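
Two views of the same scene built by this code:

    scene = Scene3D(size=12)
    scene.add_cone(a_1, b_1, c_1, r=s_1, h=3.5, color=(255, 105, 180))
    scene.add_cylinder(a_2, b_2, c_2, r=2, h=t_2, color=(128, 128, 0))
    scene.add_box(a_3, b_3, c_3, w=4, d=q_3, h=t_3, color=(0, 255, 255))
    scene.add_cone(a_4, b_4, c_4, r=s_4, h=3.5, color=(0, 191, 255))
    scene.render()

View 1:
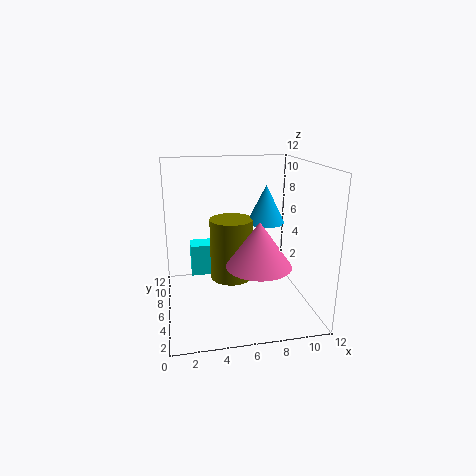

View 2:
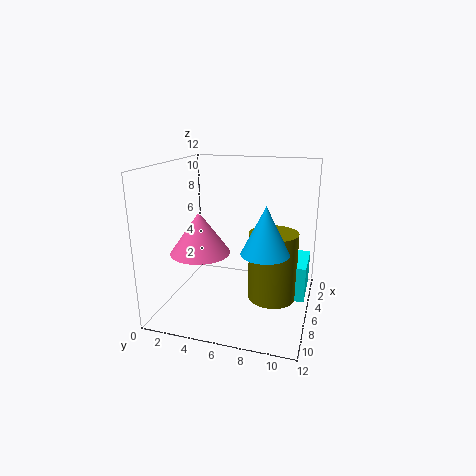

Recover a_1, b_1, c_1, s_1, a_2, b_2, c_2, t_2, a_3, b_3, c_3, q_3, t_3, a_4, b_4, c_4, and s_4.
a_1 = 7, b_1 = 3, c_1 = 4.75, s_1 = 2.5, a_2 = 6, b_2 = 9, c_2 = 1, t_2 = 5.75, a_3 = 2.25, b_3 = 9.75, c_3 = 1, q_3 = 2, t_3 = 3, a_4 = 9.25, b_4 = 9, c_4 = 6.25, s_4 = 1.75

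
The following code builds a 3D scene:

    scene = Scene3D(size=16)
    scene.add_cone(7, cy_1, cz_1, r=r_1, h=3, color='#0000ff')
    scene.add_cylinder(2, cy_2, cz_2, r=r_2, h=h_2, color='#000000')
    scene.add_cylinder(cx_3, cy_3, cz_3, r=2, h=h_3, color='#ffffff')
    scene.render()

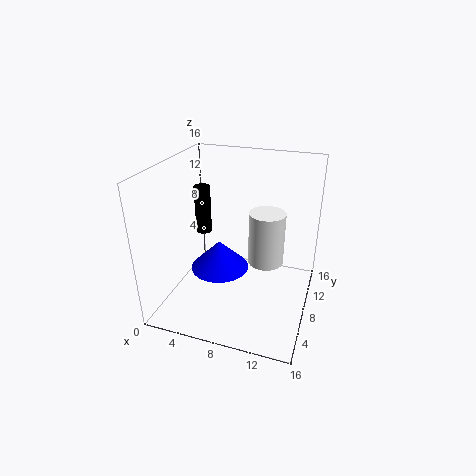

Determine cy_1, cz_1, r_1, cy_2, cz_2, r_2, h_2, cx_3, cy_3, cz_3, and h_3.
cy_1 = 5
cz_1 = 6
r_1 = 3
cy_2 = 12
cz_2 = 6
r_2 = 1
h_2 = 6
cx_3 = 11
cy_3 = 9
cz_3 = 5
h_3 = 6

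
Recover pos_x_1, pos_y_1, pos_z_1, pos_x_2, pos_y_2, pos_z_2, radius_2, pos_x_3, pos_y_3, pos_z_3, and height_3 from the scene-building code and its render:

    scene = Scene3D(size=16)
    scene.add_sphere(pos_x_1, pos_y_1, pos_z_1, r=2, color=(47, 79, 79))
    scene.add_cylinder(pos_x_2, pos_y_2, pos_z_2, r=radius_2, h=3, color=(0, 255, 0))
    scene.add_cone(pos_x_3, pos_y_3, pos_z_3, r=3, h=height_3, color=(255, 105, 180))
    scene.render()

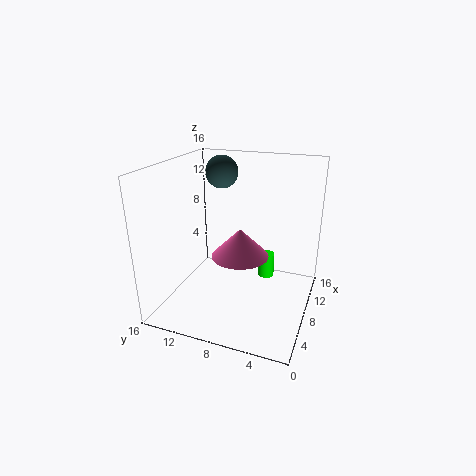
pos_x_1 = 13; pos_y_1 = 12; pos_z_1 = 14; pos_x_2 = 13; pos_y_2 = 6; pos_z_2 = 1; radius_2 = 1; pos_x_3 = 6; pos_y_3 = 7; pos_z_3 = 7; height_3 = 3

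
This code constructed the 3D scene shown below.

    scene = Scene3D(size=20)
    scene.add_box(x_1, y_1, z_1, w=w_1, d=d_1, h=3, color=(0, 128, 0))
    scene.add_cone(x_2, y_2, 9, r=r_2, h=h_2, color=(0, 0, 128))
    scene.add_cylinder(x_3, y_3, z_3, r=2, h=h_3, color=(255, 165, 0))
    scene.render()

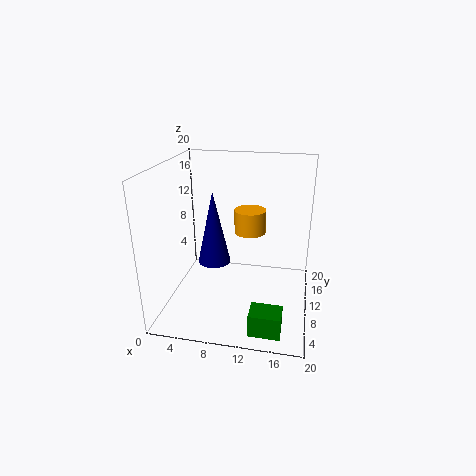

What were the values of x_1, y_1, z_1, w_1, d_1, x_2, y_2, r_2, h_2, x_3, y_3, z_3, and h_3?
x_1 = 13
y_1 = 1
z_1 = 1
w_1 = 4
d_1 = 3
x_2 = 8
y_2 = 5
r_2 = 2
h_2 = 9
x_3 = 12
y_3 = 8
z_3 = 12
h_3 = 3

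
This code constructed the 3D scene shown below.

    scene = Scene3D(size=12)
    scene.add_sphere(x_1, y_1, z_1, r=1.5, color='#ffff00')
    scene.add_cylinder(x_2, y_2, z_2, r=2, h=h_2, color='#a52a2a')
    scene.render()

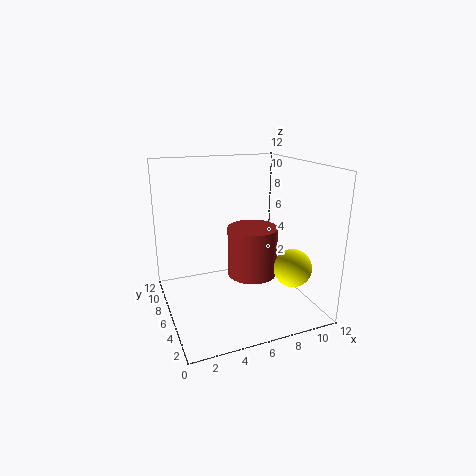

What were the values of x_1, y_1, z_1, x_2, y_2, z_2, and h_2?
x_1 = 9.25; y_1 = 2.5; z_1 = 4.25; x_2 = 6.75; y_2 = 4.75; z_2 = 3.25; h_2 = 4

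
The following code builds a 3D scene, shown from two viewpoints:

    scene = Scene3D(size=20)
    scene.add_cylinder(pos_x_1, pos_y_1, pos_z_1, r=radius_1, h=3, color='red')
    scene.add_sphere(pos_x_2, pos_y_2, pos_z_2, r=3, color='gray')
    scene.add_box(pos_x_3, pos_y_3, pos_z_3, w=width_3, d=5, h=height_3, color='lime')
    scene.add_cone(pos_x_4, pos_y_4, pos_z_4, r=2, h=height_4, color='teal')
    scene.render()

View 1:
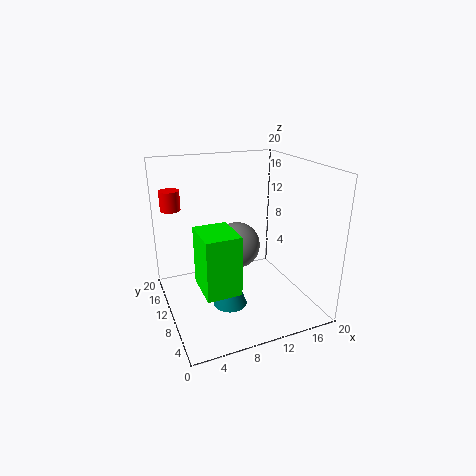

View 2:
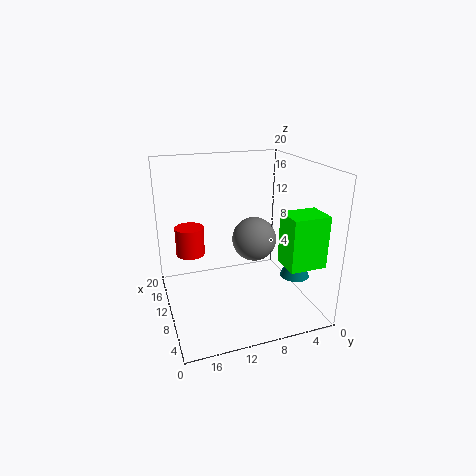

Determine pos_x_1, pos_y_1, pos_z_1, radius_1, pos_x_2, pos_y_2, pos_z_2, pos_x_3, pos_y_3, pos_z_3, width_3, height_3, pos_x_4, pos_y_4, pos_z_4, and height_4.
pos_x_1 = 2.5, pos_y_1 = 18, pos_z_1 = 12.5, radius_1 = 1.5, pos_x_2 = 9, pos_y_2 = 8, pos_z_2 = 10, pos_x_3 = 2.5, pos_y_3 = 0.5, pos_z_3 = 7.5, width_3 = 4, height_3 = 7, pos_x_4 = 6, pos_y_4 = 3, pos_z_4 = 5, height_4 = 5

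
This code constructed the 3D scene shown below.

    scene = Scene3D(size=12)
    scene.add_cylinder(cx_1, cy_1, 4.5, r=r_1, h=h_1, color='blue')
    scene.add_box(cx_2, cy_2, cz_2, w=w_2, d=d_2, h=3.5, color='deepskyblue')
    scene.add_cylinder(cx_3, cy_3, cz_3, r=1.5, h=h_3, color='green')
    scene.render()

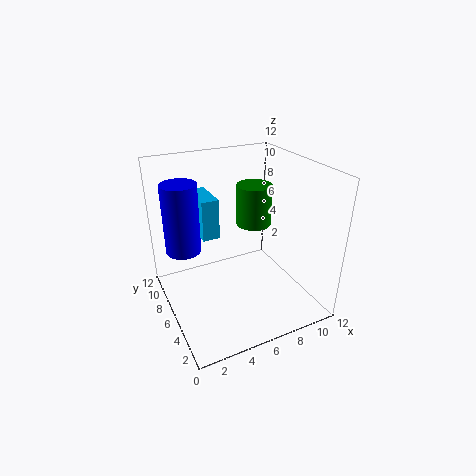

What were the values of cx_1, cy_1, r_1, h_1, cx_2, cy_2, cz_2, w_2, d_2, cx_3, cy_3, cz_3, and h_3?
cx_1 = 2; cy_1 = 8.5; r_1 = 1.5; h_1 = 6; cx_2 = 3.5; cy_2 = 7.5; cz_2 = 5.5; w_2 = 1.5; d_2 = 3.5; cx_3 = 8; cy_3 = 7; cz_3 = 6.5; h_3 = 3.5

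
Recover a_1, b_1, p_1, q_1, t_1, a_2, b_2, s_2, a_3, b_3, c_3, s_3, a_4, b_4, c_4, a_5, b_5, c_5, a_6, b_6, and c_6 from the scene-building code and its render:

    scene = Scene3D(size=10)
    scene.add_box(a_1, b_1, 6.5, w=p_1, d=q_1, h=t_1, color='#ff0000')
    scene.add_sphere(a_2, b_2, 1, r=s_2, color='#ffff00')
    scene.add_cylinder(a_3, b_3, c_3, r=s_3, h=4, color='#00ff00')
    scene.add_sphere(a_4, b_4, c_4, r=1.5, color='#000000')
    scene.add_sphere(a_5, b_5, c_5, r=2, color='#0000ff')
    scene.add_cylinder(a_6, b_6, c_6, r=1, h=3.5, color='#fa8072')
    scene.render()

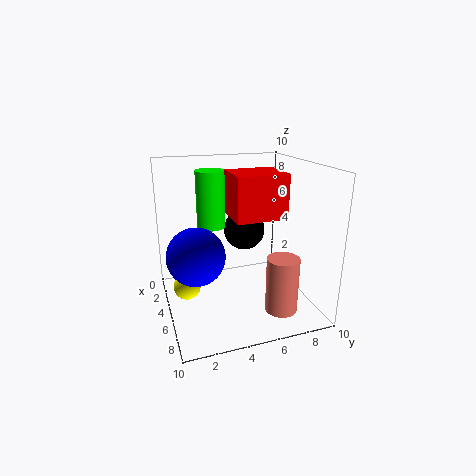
a_1 = 3.5, b_1 = 4.5, p_1 = 3, q_1 = 3.5, t_1 = 3, a_2 = 3.5, b_2 = 1.5, s_2 = 1, a_3 = 3.5, b_3 = 3.5, c_3 = 5.5, s_3 = 1, a_4 = 3.5, b_4 = 6, c_4 = 5, a_5 = 5, b_5 = 2, c_5 = 4, a_6 = 9, b_6 = 6.5, c_6 = 1.5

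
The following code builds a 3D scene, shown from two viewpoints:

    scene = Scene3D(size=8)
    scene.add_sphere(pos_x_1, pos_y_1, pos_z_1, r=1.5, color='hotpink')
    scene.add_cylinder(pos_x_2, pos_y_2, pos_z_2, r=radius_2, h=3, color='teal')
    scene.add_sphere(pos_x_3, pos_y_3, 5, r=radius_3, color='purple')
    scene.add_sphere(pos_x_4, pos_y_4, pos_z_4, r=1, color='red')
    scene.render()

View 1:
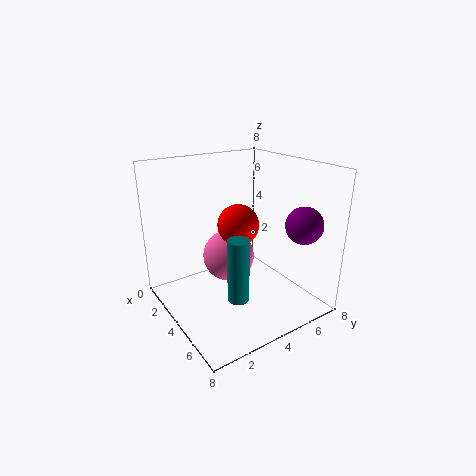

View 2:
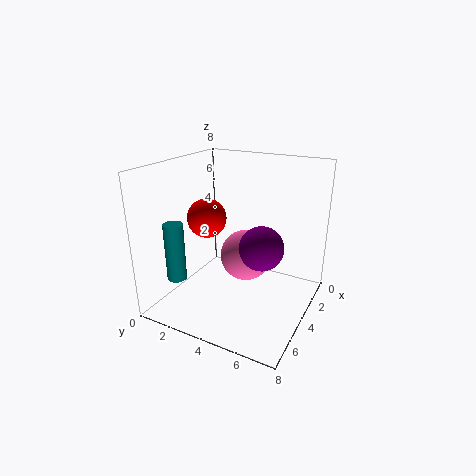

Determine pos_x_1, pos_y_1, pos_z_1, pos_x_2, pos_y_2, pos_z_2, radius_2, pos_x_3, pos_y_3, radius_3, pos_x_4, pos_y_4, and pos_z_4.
pos_x_1 = 3; pos_y_1 = 4; pos_z_1 = 2.5; pos_x_2 = 7; pos_y_2 = 2; pos_z_2 = 2.5; radius_2 = 0.5; pos_x_3 = 6.5; pos_y_3 = 6.5; radius_3 = 1; pos_x_4 = 5.5; pos_y_4 = 3; pos_z_4 = 5.5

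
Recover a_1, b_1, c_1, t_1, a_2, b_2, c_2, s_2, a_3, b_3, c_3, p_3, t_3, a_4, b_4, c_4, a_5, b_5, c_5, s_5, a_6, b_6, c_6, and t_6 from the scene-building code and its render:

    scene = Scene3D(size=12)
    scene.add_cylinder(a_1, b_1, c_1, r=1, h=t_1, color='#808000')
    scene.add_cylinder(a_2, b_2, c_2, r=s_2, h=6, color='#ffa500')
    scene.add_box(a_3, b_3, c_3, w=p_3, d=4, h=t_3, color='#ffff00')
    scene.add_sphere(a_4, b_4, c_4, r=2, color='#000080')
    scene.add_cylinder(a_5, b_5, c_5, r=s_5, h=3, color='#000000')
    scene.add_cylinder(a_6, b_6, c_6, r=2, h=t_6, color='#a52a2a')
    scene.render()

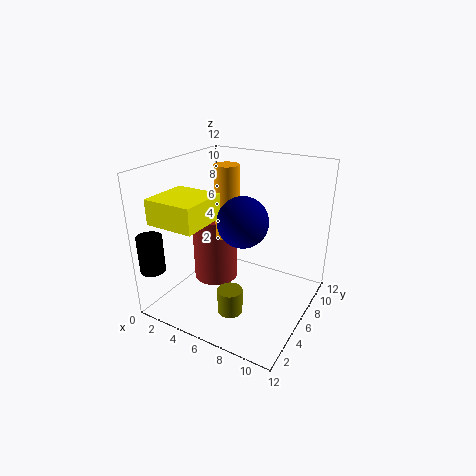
a_1 = 7; b_1 = 3; c_1 = 1; t_1 = 2; a_2 = 5; b_2 = 6; c_2 = 6; s_2 = 1; a_3 = 1; b_3 = 1; c_3 = 8; p_3 = 4; t_3 = 2; a_4 = 7; b_4 = 5; c_4 = 8; a_5 = 1; b_5 = 1; c_5 = 4; s_5 = 1; a_6 = 3; b_6 = 7; c_6 = 1; t_6 = 6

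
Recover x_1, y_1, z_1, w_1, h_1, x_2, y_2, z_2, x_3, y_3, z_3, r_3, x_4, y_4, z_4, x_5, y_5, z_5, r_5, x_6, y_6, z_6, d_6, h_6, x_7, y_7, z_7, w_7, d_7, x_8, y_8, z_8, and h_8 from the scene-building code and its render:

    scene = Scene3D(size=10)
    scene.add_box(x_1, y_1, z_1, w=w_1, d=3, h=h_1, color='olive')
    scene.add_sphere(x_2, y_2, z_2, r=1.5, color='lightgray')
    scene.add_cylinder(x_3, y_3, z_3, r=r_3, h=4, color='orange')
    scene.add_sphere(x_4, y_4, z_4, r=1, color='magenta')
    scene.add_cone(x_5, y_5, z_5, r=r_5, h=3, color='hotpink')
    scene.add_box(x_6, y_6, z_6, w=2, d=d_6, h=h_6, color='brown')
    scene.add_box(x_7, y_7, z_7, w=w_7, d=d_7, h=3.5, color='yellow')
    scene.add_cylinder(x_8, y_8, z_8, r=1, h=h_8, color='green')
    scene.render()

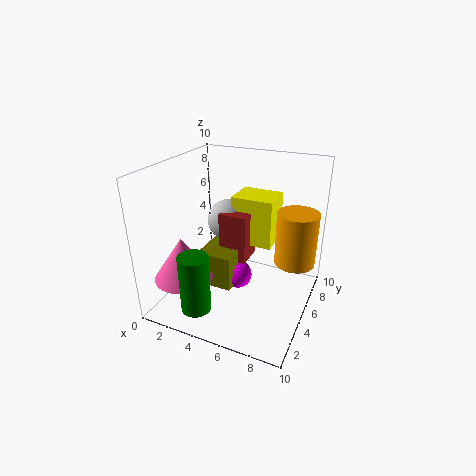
x_1 = 2.5
y_1 = 3.5
z_1 = 1.5
w_1 = 2.5
h_1 = 2.5
x_2 = 3.5
y_2 = 6.5
z_2 = 5.5
x_3 = 8.5
y_3 = 7.5
z_3 = 2.5
r_3 = 1.5
x_4 = 5
y_4 = 5
z_4 = 2
x_5 = 2
y_5 = 2.5
z_5 = 2.5
r_5 = 2
x_6 = 3.5
y_6 = 5
z_6 = 3
d_6 = 2
h_6 = 3.5
x_7 = 4
y_7 = 6
z_7 = 4
w_7 = 3
d_7 = 2.5
x_8 = 3.5
y_8 = 1.5
z_8 = 1
h_8 = 4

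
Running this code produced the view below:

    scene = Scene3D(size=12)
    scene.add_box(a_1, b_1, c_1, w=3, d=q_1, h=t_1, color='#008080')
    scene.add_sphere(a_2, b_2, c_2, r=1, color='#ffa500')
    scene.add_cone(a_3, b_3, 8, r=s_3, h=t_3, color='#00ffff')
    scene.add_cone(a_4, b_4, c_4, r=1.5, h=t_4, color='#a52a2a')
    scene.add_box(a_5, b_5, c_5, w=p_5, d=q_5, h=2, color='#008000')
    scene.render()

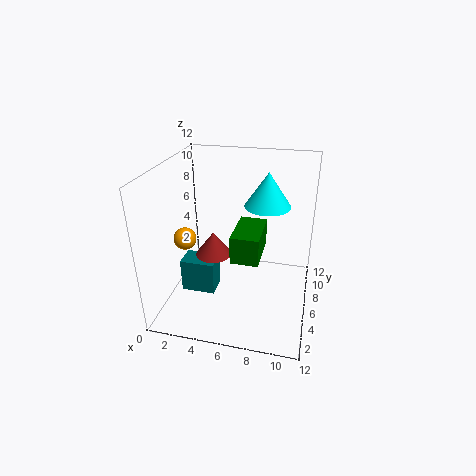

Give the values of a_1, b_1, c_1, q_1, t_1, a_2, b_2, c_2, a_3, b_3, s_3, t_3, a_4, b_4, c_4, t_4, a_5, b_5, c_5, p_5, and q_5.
a_1 = 1
b_1 = 5
c_1 = 0.5
q_1 = 2
t_1 = 3
a_2 = 1
b_2 = 6.5
c_2 = 5
a_3 = 8
b_3 = 8.5
s_3 = 2
t_3 = 3
a_4 = 4
b_4 = 5.5
c_4 = 4.5
t_4 = 2
a_5 = 6.5
b_5 = 1.5
c_5 = 6.5
p_5 = 2
q_5 = 3.5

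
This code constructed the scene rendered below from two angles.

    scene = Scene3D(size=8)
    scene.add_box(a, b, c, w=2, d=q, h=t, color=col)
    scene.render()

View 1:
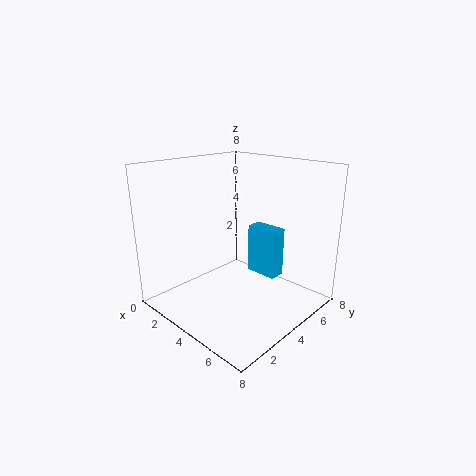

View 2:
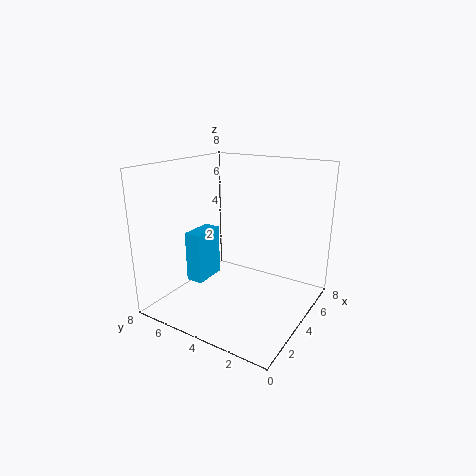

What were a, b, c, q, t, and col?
a = 3; b = 6; c = 1; q = 1; t = 3; col = 'deepskyblue'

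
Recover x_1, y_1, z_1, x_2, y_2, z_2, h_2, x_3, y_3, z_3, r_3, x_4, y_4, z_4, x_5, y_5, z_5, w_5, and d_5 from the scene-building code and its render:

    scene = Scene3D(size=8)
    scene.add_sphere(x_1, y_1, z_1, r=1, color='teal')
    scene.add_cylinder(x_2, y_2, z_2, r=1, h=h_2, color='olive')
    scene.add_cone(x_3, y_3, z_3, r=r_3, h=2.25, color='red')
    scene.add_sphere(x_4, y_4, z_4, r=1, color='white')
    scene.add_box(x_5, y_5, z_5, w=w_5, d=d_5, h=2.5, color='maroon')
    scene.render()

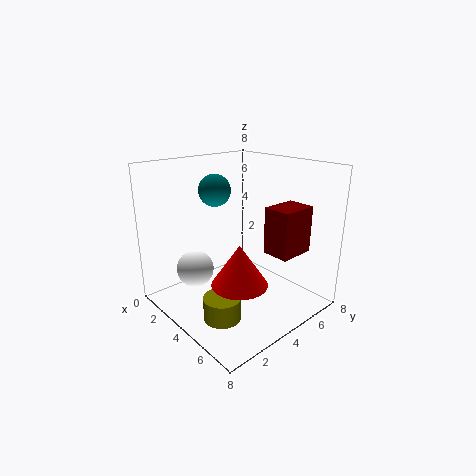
x_1 = 1; y_1 = 4.75; z_1 = 6; x_2 = 5; y_2 = 2; z_2 = 0.25; h_2 = 1.25; x_3 = 5.25; y_3 = 3; z_3 = 2; r_3 = 1.5; x_4 = 3; y_4 = 1.75; z_4 = 2.5; x_5 = 5.5; y_5 = 4.5; z_5 = 3.5; w_5 = 1.5; d_5 = 2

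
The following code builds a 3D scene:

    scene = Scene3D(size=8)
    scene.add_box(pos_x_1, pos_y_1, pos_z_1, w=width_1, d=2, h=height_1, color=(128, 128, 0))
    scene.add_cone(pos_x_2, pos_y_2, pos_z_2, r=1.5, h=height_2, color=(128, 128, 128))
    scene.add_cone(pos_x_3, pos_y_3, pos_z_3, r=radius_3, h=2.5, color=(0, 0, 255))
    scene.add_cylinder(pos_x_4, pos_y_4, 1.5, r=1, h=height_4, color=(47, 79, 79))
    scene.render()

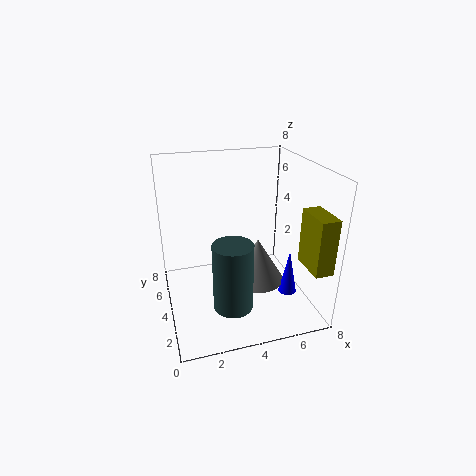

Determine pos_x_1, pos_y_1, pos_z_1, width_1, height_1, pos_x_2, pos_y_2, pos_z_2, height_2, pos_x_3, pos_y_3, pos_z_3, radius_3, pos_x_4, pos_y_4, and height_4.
pos_x_1 = 7; pos_y_1 = 0.5; pos_z_1 = 3; width_1 = 1; height_1 = 3; pos_x_2 = 5; pos_y_2 = 3.5; pos_z_2 = 1.5; height_2 = 2.5; pos_x_3 = 6.5; pos_y_3 = 2.5; pos_z_3 = 1; radius_3 = 0.5; pos_x_4 = 3; pos_y_4 = 1.5; height_4 = 3.5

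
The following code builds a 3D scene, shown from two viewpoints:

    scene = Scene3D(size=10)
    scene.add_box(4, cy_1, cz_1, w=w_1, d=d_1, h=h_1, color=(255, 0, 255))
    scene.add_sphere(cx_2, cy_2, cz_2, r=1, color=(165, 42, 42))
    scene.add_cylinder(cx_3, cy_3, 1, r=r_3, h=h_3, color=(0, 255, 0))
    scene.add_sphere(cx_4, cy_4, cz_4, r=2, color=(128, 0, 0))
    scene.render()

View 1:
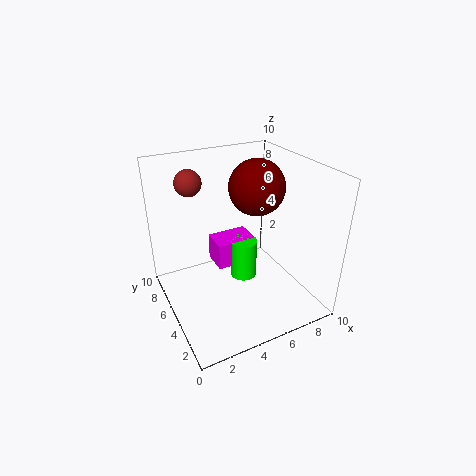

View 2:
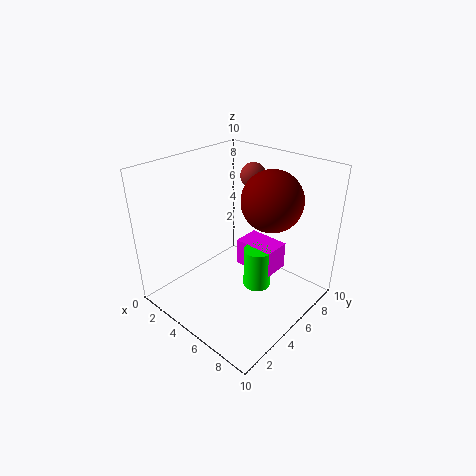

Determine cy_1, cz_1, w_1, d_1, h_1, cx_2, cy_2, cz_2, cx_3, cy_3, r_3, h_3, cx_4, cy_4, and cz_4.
cy_1 = 6; cz_1 = 2; w_1 = 3; d_1 = 2; h_1 = 2; cx_2 = 3; cy_2 = 9; cz_2 = 8; cx_3 = 6; cy_3 = 6; r_3 = 1; h_3 = 3; cx_4 = 7; cy_4 = 6; cz_4 = 8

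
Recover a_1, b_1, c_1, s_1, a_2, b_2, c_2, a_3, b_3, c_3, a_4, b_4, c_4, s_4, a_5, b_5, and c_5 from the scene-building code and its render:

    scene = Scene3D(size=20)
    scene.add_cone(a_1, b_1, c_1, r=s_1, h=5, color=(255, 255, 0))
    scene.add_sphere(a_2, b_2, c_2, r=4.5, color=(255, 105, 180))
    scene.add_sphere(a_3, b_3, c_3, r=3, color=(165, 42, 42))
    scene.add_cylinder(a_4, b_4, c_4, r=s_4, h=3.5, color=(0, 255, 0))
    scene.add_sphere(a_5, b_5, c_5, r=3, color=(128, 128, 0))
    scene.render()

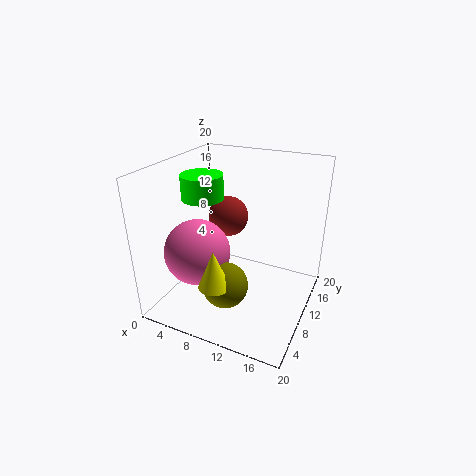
a_1 = 10, b_1 = 3, c_1 = 6.5, s_1 = 2, a_2 = 5.5, b_2 = 6.5, c_2 = 8.5, a_3 = 6.5, b_3 = 14, c_3 = 11, a_4 = 4, b_4 = 11, c_4 = 14.5, s_4 = 3, a_5 = 10.5, b_5 = 5, c_5 = 5.5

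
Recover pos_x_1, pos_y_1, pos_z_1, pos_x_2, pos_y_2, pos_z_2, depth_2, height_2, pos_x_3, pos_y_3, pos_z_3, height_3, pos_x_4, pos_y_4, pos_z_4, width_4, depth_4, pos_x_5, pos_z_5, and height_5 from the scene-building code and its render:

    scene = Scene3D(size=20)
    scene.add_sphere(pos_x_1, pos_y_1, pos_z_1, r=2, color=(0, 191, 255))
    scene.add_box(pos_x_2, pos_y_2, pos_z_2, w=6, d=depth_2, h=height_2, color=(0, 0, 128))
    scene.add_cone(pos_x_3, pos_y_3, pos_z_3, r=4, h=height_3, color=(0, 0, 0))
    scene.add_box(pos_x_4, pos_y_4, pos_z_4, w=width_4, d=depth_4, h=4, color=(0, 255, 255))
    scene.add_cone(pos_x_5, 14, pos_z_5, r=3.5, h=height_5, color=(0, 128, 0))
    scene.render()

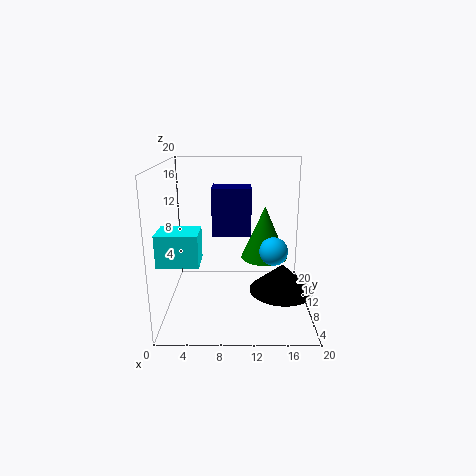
pos_x_1 = 15
pos_y_1 = 10
pos_z_1 = 8
pos_x_2 = 6
pos_y_2 = 14.5
pos_z_2 = 8.5
depth_2 = 4.5
height_2 = 7.5
pos_x_3 = 15.5
pos_y_3 = 4.5
pos_z_3 = 5
height_3 = 3.5
pos_x_4 = 0.5
pos_y_4 = 2
pos_z_4 = 9
width_4 = 5
depth_4 = 4
pos_x_5 = 14
pos_z_5 = 5.5
height_5 = 8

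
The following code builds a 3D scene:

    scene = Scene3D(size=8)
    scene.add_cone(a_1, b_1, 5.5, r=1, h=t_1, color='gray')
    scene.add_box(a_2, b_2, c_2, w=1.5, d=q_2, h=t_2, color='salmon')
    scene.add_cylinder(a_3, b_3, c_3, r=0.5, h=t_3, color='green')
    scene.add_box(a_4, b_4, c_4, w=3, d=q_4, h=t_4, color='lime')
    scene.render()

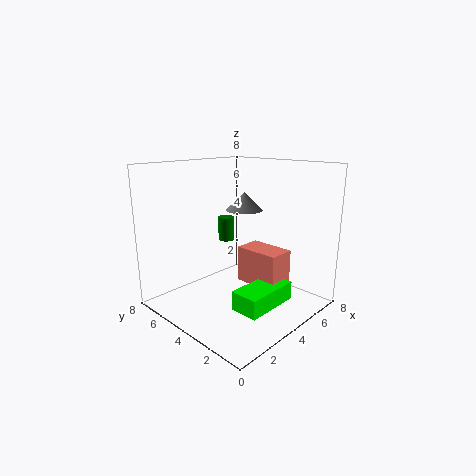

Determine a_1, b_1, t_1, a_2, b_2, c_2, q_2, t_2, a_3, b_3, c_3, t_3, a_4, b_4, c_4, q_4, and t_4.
a_1 = 4.5
b_1 = 4
t_1 = 1
a_2 = 4
b_2 = 1.5
c_2 = 1.5
q_2 = 2.5
t_2 = 2
a_3 = 5.5
b_3 = 6.5
c_3 = 3
t_3 = 1.5
a_4 = 2
b_4 = 1
c_4 = 1
q_4 = 1.5
t_4 = 1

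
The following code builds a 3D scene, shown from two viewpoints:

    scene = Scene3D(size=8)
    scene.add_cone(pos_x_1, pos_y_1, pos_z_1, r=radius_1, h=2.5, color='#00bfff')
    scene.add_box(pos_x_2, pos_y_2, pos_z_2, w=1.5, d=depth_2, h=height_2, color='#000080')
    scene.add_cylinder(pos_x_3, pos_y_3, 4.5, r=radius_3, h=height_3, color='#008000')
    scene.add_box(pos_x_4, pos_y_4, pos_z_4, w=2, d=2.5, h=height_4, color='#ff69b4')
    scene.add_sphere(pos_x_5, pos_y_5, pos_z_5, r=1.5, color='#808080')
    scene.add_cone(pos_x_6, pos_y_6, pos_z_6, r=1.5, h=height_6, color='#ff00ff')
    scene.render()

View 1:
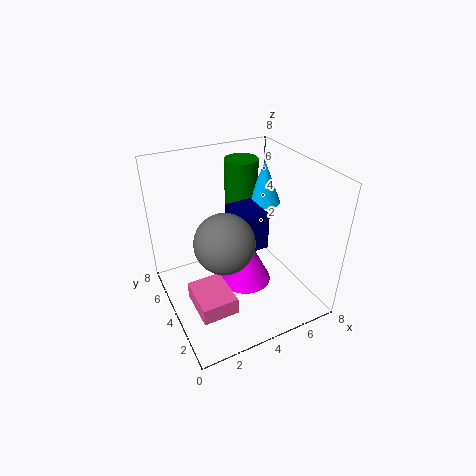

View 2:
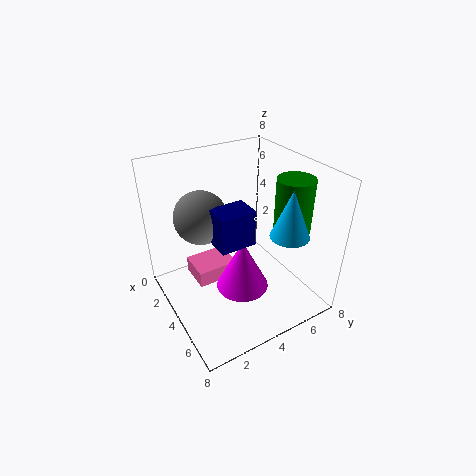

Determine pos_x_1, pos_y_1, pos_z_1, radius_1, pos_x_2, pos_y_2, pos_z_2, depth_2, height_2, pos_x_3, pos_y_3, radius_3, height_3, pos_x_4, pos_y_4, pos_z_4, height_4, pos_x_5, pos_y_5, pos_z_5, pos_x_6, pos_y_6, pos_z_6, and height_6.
pos_x_1 = 6.5
pos_y_1 = 5.5
pos_z_1 = 5
radius_1 = 1
pos_x_2 = 3.5
pos_y_2 = 2.5
pos_z_2 = 4
depth_2 = 2
height_2 = 2
pos_x_3 = 5.5
pos_y_3 = 6.5
radius_3 = 1
height_3 = 3
pos_x_4 = 1
pos_y_4 = 2
pos_z_4 = 0.5
height_4 = 1
pos_x_5 = 2.5
pos_y_5 = 2.5
pos_z_5 = 5
pos_x_6 = 4.5
pos_y_6 = 4
pos_z_6 = 1
height_6 = 3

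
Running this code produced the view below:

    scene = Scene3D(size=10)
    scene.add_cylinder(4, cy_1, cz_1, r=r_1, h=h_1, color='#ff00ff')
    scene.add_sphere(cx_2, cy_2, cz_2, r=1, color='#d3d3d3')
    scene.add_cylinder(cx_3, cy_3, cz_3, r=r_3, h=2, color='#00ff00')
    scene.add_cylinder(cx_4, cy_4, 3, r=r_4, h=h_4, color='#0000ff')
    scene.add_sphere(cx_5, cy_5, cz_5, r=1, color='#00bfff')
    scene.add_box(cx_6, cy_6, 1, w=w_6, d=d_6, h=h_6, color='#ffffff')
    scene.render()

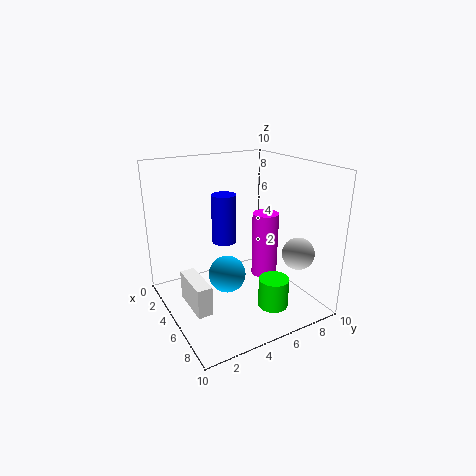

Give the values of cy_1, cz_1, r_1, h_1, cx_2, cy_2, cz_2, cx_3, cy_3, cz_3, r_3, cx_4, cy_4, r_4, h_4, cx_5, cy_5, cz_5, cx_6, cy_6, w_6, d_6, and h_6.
cy_1 = 8; cz_1 = 1; r_1 = 1; h_1 = 5; cx_2 = 9; cy_2 = 7; cz_2 = 5; cx_3 = 8; cy_3 = 6; cz_3 = 1; r_3 = 1; cx_4 = 1; cy_4 = 6; r_4 = 1; h_4 = 4; cx_5 = 9; cy_5 = 2; cz_5 = 5; cx_6 = 4; cy_6 = 1; w_6 = 3; d_6 = 1; h_6 = 2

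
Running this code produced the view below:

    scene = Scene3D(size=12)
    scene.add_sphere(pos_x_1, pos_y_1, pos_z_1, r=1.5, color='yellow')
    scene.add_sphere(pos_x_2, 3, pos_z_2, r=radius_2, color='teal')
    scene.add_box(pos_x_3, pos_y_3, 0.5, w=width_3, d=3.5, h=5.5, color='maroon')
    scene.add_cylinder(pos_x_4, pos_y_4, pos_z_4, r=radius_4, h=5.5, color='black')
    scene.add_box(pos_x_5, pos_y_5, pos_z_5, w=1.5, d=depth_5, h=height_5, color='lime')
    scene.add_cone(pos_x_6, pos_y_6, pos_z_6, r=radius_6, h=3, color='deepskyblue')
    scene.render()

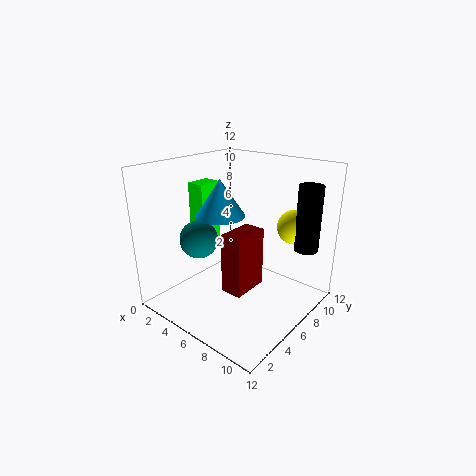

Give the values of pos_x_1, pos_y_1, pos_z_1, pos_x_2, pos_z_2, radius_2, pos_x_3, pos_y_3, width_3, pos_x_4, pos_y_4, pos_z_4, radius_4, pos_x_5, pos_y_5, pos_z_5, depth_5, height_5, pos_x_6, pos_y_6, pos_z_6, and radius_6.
pos_x_1 = 9; pos_y_1 = 10; pos_z_1 = 6.5; pos_x_2 = 4.5; pos_z_2 = 6.5; radius_2 = 1.5; pos_x_3 = 4.5; pos_y_3 = 5.5; width_3 = 2; pos_x_4 = 10.5; pos_y_4 = 9.5; pos_z_4 = 5; radius_4 = 1; pos_x_5 = 2.5; pos_y_5 = 4; pos_z_5 = 5; depth_5 = 2; height_5 = 5.5; pos_x_6 = 5; pos_y_6 = 5; pos_z_6 = 8; radius_6 = 2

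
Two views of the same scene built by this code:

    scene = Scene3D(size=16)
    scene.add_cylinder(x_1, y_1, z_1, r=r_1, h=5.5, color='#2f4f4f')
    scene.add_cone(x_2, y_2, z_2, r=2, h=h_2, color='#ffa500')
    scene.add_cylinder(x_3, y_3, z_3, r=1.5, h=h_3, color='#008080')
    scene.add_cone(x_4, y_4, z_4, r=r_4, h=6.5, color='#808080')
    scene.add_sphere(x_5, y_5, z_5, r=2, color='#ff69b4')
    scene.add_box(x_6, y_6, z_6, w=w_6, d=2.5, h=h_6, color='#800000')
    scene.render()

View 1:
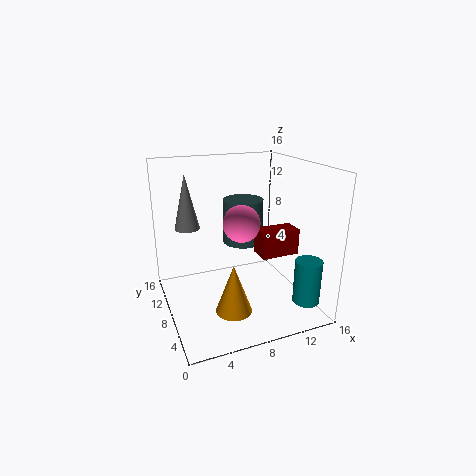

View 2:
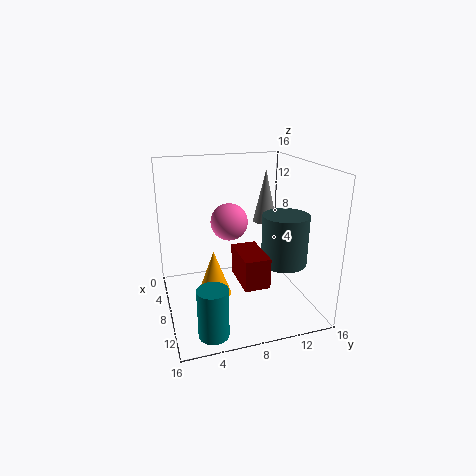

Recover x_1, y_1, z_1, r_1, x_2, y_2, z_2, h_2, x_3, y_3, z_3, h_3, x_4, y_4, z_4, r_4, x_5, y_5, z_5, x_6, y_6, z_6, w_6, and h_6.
x_1 = 10.5; y_1 = 12.5; z_1 = 5.5; r_1 = 2.5; x_2 = 6.5; y_2 = 5.5; z_2 = 0.5; h_2 = 5.5; x_3 = 14.5; y_3 = 3.5; z_3 = 1; h_3 = 5; x_4 = 3.5; y_4 = 13; z_4 = 8; r_4 = 1.5; x_5 = 8; y_5 = 7; z_5 = 10; x_6 = 10.5; y_6 = 6.5; z_6 = 5.5; w_6 = 4.5; h_6 = 3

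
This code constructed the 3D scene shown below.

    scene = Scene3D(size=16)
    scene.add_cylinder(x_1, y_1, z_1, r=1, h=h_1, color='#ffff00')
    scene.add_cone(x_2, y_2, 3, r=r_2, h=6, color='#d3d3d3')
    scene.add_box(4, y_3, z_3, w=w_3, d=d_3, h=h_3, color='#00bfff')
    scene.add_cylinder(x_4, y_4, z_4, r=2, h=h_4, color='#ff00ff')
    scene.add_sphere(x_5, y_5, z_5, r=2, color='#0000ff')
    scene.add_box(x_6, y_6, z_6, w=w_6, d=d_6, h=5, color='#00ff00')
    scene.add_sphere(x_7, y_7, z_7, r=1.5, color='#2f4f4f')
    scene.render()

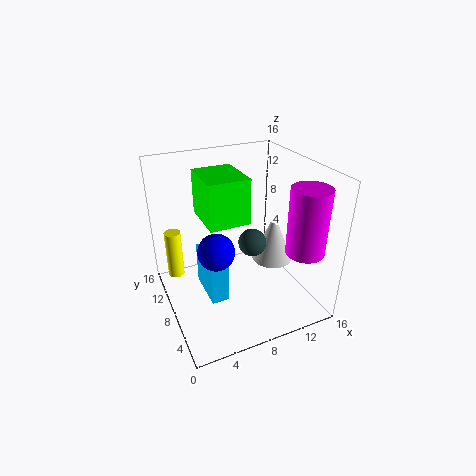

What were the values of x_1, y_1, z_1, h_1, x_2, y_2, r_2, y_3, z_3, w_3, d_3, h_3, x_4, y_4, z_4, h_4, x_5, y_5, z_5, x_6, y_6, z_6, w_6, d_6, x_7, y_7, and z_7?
x_1 = 2, y_1 = 14, z_1 = 1, h_1 = 6, x_2 = 13.5, y_2 = 9.5, r_2 = 2.5, y_3 = 6, z_3 = 1.5, w_3 = 2, d_3 = 5, h_3 = 5, x_4 = 13, y_4 = 2.5, z_4 = 8, h_4 = 7, x_5 = 5, y_5 = 7, z_5 = 7.5, x_6 = 4.5, y_6 = 7, z_6 = 10, w_6 = 4.5, d_6 = 5.5, x_7 = 9, y_7 = 6.5, z_7 = 8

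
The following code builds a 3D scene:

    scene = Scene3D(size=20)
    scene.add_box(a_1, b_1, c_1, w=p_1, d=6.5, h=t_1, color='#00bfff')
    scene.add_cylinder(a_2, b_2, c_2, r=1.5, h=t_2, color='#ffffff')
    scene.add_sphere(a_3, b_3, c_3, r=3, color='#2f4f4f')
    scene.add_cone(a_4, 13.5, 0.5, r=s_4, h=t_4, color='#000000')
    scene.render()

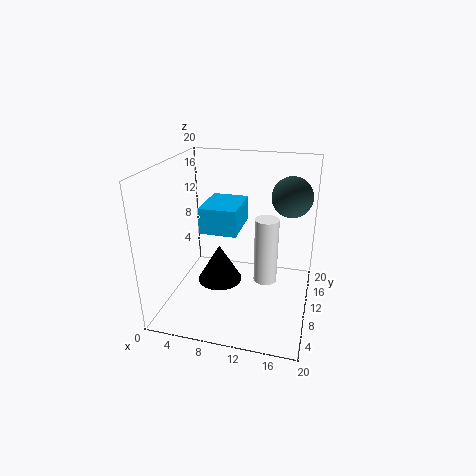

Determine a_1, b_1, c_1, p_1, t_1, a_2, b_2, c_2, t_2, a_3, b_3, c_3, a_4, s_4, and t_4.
a_1 = 5.5, b_1 = 7, c_1 = 11.5, p_1 = 5, t_1 = 3.5, a_2 = 14.5, b_2 = 7, c_2 = 6, t_2 = 8.5, a_3 = 16.5, b_3 = 16, c_3 = 14.5, a_4 = 6, s_4 = 3.5, t_4 = 6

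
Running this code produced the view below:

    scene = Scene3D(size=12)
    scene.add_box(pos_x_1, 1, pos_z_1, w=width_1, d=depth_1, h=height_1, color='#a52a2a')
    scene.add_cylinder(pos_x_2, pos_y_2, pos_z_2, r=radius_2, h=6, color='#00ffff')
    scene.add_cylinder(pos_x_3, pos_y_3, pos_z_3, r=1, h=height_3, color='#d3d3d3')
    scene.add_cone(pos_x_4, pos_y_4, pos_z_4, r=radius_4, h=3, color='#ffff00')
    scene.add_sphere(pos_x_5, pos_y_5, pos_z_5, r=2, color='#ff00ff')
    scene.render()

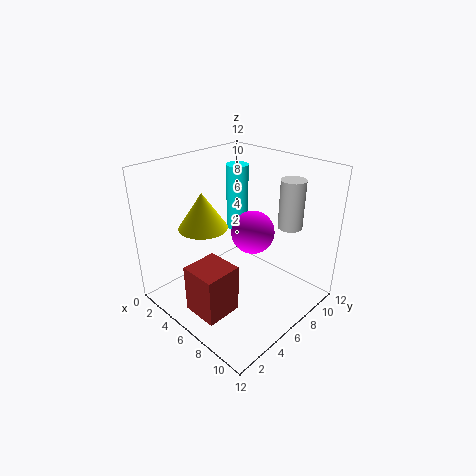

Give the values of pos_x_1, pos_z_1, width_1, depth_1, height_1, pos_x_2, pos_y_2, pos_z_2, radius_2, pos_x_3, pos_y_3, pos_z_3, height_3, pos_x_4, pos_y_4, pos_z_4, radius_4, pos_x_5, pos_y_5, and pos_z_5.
pos_x_1 = 5; pos_z_1 = 1; width_1 = 3; depth_1 = 3; height_1 = 4; pos_x_2 = 3; pos_y_2 = 9; pos_z_2 = 5; radius_2 = 1; pos_x_3 = 9; pos_y_3 = 9; pos_z_3 = 7; height_3 = 4; pos_x_4 = 4; pos_y_4 = 4; pos_z_4 = 7; radius_4 = 2; pos_x_5 = 5; pos_y_5 = 9; pos_z_5 = 5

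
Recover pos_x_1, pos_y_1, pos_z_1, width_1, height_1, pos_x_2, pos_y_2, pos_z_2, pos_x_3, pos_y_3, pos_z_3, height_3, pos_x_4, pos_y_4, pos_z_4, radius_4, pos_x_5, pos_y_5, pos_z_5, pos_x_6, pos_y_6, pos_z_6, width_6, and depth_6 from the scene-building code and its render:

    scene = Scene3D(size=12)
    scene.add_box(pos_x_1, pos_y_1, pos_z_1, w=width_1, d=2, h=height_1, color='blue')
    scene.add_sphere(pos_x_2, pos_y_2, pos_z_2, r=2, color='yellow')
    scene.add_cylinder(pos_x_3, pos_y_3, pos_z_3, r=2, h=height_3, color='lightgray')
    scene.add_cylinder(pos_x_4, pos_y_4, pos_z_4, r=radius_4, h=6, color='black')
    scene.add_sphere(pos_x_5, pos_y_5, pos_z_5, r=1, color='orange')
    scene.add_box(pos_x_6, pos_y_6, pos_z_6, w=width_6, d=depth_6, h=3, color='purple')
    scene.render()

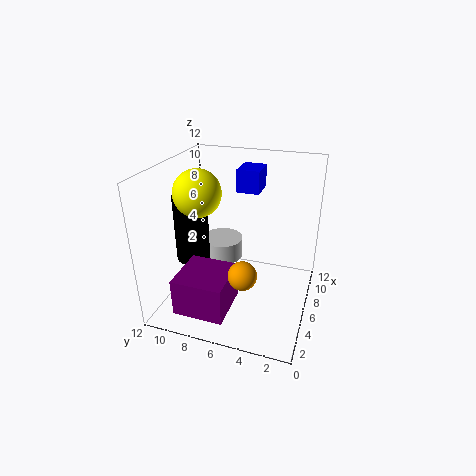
pos_x_1 = 8.5
pos_y_1 = 5
pos_z_1 = 9
width_1 = 2.5
height_1 = 2
pos_x_2 = 6
pos_y_2 = 9.5
pos_z_2 = 9.5
pos_x_3 = 10
pos_y_3 = 9
pos_z_3 = 1.5
height_3 = 2
pos_x_4 = 6.5
pos_y_4 = 10.5
pos_z_4 = 3
radius_4 = 1.5
pos_x_5 = 1
pos_y_5 = 4
pos_z_5 = 6
pos_x_6 = 0.5
pos_y_6 = 5.5
pos_z_6 = 1.5
width_6 = 4
depth_6 = 4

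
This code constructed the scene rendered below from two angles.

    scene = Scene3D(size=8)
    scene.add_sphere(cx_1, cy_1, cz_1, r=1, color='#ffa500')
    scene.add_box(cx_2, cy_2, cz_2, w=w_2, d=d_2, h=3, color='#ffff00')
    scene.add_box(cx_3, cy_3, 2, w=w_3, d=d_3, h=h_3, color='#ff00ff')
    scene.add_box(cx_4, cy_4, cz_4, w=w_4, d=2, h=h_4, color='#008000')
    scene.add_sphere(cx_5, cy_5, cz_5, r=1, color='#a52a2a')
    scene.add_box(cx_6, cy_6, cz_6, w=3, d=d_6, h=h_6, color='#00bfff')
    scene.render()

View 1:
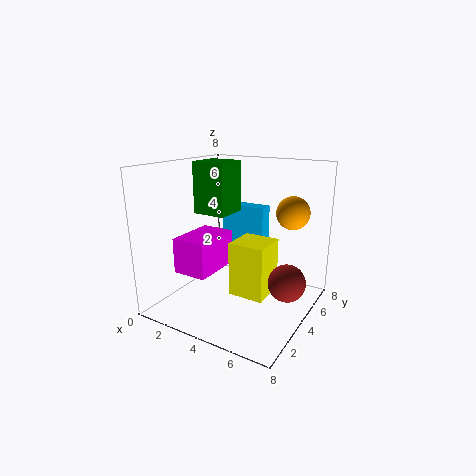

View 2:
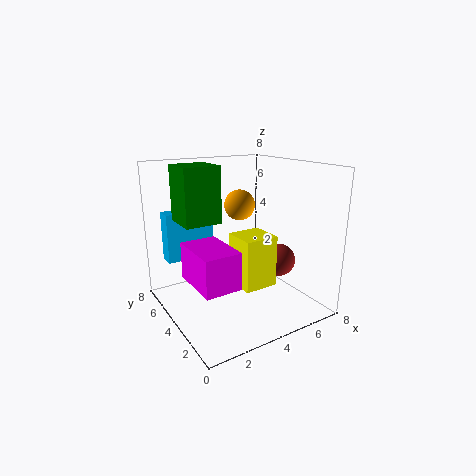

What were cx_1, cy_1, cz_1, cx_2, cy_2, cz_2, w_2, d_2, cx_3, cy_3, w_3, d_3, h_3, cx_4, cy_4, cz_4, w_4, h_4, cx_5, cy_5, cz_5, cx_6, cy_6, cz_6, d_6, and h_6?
cx_1 = 6, cy_1 = 7, cz_1 = 5, cx_2 = 4, cy_2 = 3, cz_2 = 1, w_2 = 2, d_2 = 2, cx_3 = 1, cy_3 = 2, w_3 = 2, d_3 = 3, h_3 = 2, cx_4 = 1, cy_4 = 4, cz_4 = 5, w_4 = 2, h_4 = 3, cx_5 = 7, cy_5 = 4, cz_5 = 2, cx_6 = 1, cy_6 = 7, cz_6 = 2, d_6 = 1, h_6 = 3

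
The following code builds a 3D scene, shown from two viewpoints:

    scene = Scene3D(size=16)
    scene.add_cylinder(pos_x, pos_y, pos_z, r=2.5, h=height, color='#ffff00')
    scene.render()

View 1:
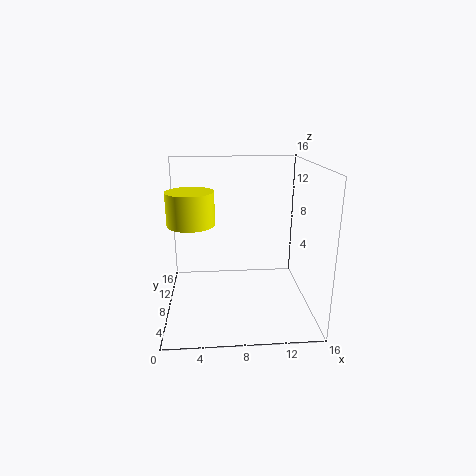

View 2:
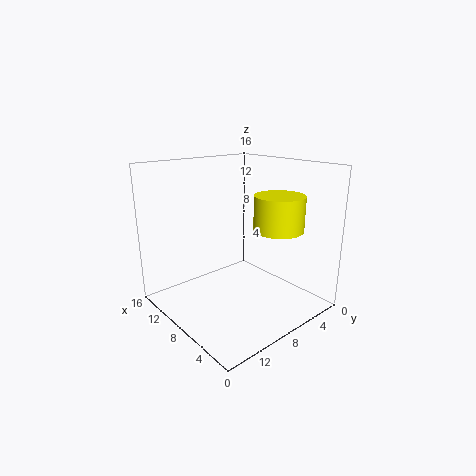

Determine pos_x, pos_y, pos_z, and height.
pos_x = 3; pos_y = 7; pos_z = 10; height = 3.5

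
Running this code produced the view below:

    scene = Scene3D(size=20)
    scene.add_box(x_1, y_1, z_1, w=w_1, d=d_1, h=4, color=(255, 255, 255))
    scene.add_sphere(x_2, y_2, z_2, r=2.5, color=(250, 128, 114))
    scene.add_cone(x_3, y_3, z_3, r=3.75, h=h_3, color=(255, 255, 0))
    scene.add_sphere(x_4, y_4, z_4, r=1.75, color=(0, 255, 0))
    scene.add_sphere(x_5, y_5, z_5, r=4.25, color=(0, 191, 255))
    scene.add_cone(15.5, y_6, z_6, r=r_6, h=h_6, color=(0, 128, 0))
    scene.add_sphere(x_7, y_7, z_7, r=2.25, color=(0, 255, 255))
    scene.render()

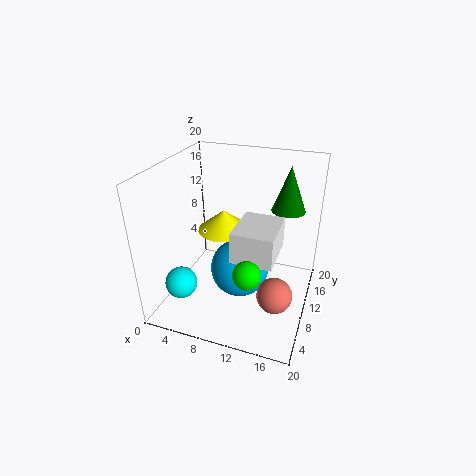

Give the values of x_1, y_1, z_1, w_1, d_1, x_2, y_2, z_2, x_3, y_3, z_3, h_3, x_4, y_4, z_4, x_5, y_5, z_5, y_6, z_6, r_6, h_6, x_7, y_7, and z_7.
x_1 = 11; y_1 = 4; z_1 = 10; w_1 = 5.25; d_1 = 6.5; x_2 = 16; y_2 = 8.25; z_2 = 2.75; x_3 = 7.25; y_3 = 11.75; z_3 = 10; h_3 = 3; x_4 = 13.5; y_4 = 3.25; z_4 = 9.25; x_5 = 10; y_5 = 10.75; z_5 = 4.5; y_6 = 16.75; z_6 = 12; r_6 = 2.5; h_6 = 6.75; x_7 = 3; y_7 = 5.5; z_7 = 3.75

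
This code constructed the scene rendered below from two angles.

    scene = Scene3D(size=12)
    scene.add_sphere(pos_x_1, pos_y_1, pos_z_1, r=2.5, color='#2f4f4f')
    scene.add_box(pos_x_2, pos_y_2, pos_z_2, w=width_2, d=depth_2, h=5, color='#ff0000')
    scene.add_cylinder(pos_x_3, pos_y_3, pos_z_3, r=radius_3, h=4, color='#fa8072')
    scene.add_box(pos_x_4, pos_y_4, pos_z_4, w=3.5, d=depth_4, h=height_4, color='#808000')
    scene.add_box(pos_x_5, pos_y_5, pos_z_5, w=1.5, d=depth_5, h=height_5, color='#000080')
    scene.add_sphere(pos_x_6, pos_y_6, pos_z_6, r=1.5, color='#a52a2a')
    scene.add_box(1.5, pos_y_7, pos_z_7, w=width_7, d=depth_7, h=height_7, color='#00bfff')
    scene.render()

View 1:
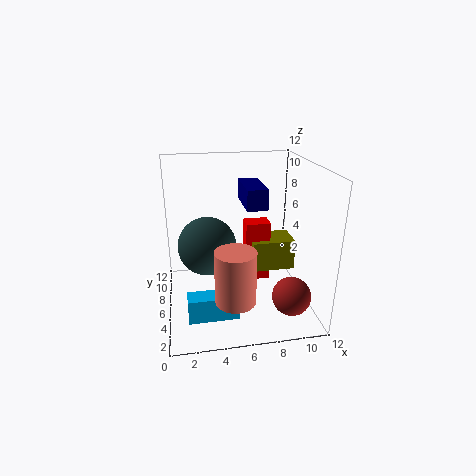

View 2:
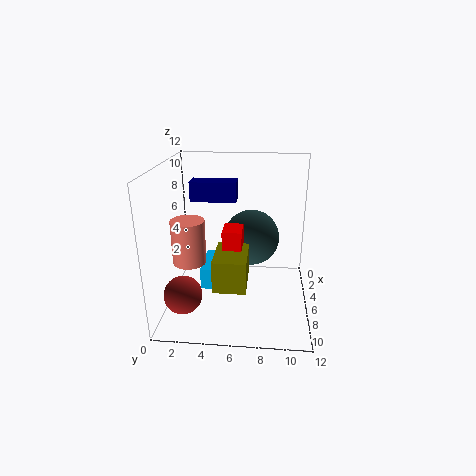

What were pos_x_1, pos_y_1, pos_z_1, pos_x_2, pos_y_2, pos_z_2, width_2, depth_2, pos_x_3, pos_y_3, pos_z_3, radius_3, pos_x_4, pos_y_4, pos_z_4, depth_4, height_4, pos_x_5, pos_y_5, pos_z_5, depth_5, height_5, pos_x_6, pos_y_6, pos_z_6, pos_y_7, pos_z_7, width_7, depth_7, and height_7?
pos_x_1 = 3.5; pos_y_1 = 7; pos_z_1 = 5; pos_x_2 = 6.5; pos_y_2 = 5; pos_z_2 = 2.5; width_2 = 2; depth_2 = 1.5; pos_x_3 = 5; pos_y_3 = 1.5; pos_z_3 = 3; radius_3 = 1.5; pos_x_4 = 7; pos_y_4 = 4.5; pos_z_4 = 3.5; depth_4 = 2.5; height_4 = 2.5; pos_x_5 = 6; pos_y_5 = 2.5; pos_z_5 = 9.5; depth_5 = 3.5; height_5 = 1.5; pos_x_6 = 9.5; pos_y_6 = 2; pos_z_6 = 2.5; pos_y_7 = 2.5; pos_z_7 = 0.5; width_7 = 4; depth_7 = 1.5; height_7 = 2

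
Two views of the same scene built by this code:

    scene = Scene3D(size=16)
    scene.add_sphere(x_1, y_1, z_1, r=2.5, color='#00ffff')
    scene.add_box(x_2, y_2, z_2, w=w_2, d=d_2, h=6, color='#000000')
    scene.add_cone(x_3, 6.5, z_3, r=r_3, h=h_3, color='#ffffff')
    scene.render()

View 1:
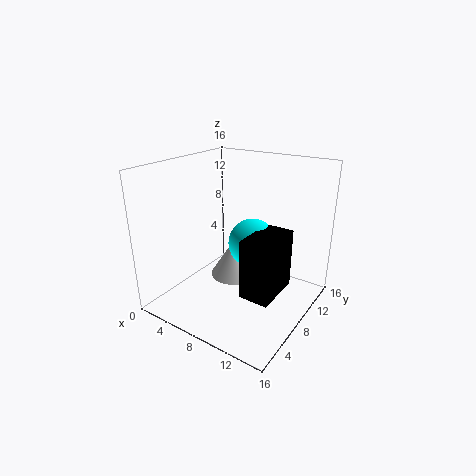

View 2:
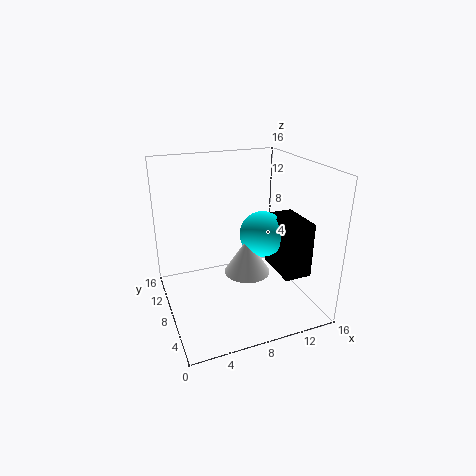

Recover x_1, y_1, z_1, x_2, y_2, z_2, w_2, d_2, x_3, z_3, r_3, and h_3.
x_1 = 10.5; y_1 = 7; z_1 = 8.5; x_2 = 11.5; y_2 = 3; z_2 = 4.5; w_2 = 3; d_2 = 5; x_3 = 8.5; z_3 = 4.5; r_3 = 2.5; h_3 = 4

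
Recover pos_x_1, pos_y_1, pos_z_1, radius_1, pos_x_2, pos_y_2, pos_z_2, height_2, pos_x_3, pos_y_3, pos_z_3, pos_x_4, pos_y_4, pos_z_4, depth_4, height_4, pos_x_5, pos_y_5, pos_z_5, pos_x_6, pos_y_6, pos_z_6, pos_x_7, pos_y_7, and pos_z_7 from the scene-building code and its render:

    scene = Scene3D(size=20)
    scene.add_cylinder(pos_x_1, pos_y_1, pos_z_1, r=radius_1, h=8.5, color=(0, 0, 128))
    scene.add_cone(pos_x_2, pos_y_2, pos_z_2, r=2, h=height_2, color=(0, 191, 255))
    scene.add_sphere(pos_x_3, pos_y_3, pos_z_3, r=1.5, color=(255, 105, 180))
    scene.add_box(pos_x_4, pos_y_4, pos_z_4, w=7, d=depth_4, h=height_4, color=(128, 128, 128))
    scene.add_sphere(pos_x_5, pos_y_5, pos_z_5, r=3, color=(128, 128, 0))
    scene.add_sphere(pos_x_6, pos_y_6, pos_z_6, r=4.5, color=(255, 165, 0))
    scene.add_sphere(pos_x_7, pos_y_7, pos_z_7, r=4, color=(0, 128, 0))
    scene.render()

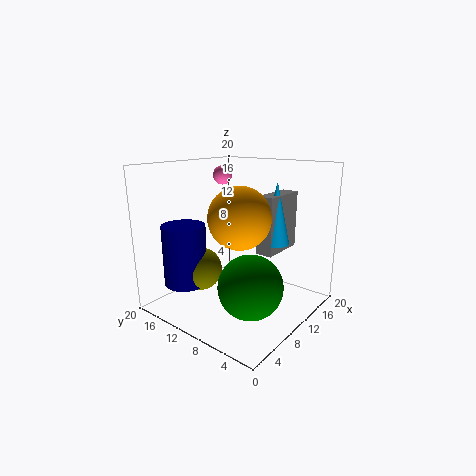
pos_x_1 = 5
pos_y_1 = 15.5
pos_z_1 = 3.5
radius_1 = 3
pos_x_2 = 15
pos_y_2 = 7
pos_z_2 = 8.5
height_2 = 9
pos_x_3 = 15.5
pos_y_3 = 17.5
pos_z_3 = 17.5
pos_x_4 = 13
pos_y_4 = 6.5
pos_z_4 = 7
depth_4 = 2.5
height_4 = 8.5
pos_x_5 = 6.5
pos_y_5 = 14
pos_z_5 = 5.5
pos_x_6 = 11
pos_y_6 = 10.5
pos_z_6 = 12.5
pos_x_7 = 5.5
pos_y_7 = 4.5
pos_z_7 = 6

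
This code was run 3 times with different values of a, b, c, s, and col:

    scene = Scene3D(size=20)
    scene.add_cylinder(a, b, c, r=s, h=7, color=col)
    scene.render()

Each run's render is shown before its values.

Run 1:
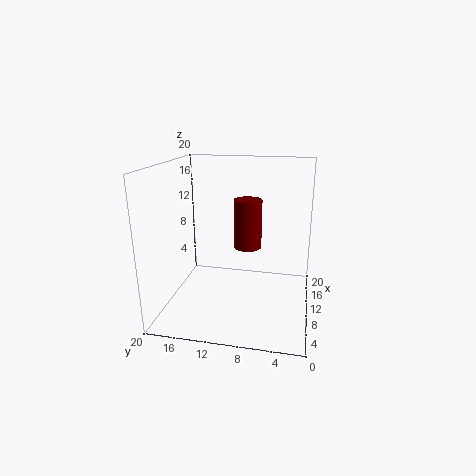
a = 12, b = 9, c = 8, s = 2, col = 'maroon'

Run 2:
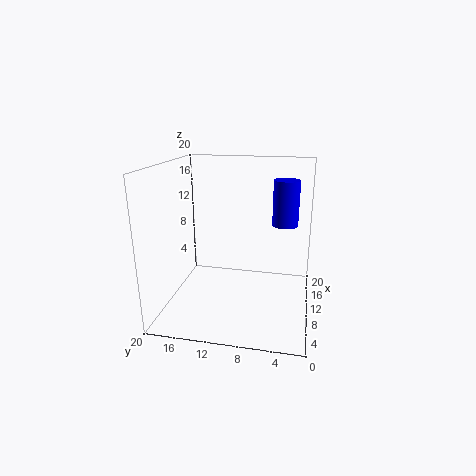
a = 17, b = 4, c = 10, s = 2, col = 'blue'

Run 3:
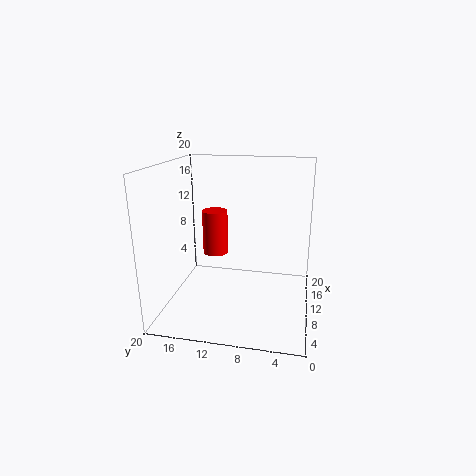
a = 16, b = 15, c = 5, s = 2, col = 'red'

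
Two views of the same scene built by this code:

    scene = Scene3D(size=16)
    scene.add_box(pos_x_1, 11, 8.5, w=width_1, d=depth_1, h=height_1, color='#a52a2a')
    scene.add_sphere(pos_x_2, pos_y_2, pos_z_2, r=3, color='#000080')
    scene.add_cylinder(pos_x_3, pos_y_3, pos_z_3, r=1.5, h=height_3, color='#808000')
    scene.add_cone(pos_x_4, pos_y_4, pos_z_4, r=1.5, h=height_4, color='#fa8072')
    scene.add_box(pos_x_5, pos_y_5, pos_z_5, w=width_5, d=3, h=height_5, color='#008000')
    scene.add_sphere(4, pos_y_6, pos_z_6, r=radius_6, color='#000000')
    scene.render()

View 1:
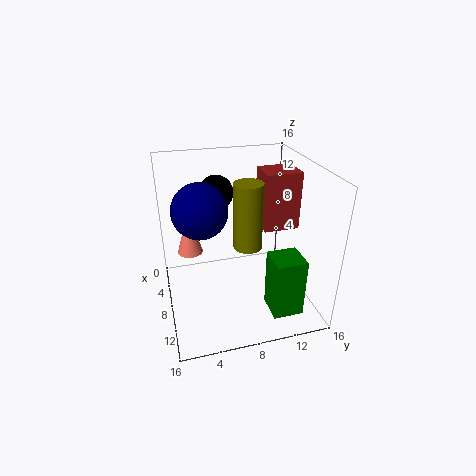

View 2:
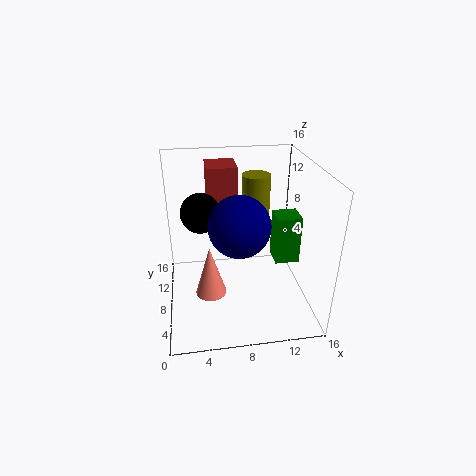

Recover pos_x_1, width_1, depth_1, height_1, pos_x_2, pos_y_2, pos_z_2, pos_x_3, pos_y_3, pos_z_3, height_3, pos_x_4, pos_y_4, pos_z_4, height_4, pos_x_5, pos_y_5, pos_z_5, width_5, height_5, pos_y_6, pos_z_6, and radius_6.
pos_x_1 = 5; width_1 = 3.5; depth_1 = 4; height_1 = 6.5; pos_x_2 = 7.5; pos_y_2 = 4; pos_z_2 = 11.5; pos_x_3 = 10; pos_y_3 = 8.5; pos_z_3 = 8; height_3 = 7; pos_x_4 = 4.5; pos_y_4 = 3; pos_z_4 = 5; height_4 = 5; pos_x_5 = 13; pos_y_5 = 9.5; pos_z_5 = 3; width_5 = 3; height_5 = 6; pos_y_6 = 6.5; pos_z_6 = 12; radius_6 = 2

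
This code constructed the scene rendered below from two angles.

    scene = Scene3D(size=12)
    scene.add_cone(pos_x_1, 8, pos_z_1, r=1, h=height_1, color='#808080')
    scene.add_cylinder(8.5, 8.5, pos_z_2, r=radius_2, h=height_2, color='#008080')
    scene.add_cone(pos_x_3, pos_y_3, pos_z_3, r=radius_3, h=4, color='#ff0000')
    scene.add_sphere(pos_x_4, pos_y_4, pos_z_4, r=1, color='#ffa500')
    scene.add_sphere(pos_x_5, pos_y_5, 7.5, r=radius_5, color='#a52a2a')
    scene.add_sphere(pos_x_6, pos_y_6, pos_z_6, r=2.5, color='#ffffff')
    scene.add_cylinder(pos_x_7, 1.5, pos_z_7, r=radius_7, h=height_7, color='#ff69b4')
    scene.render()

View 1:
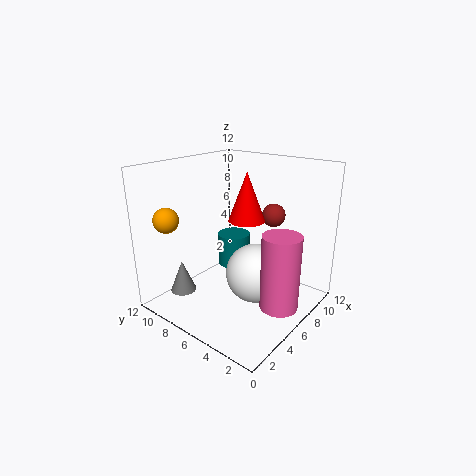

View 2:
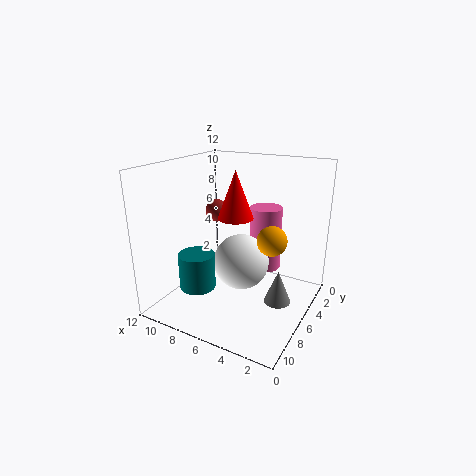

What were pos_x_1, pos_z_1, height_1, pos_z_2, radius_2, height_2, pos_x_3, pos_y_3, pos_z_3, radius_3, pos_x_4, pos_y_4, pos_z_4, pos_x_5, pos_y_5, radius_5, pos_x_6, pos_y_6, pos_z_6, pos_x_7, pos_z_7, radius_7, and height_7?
pos_x_1 = 1.5, pos_z_1 = 2.5, height_1 = 2.5, pos_z_2 = 2, radius_2 = 1.5, height_2 = 3, pos_x_3 = 6.5, pos_y_3 = 5.5, pos_z_3 = 7.5, radius_3 = 1.5, pos_x_4 = 1.5, pos_y_4 = 9.5, pos_z_4 = 8, pos_x_5 = 9, pos_y_5 = 4.5, radius_5 = 1, pos_x_6 = 6.5, pos_y_6 = 4.5, pos_z_6 = 3, pos_x_7 = 5.5, pos_z_7 = 1.5, radius_7 = 1.5, height_7 = 6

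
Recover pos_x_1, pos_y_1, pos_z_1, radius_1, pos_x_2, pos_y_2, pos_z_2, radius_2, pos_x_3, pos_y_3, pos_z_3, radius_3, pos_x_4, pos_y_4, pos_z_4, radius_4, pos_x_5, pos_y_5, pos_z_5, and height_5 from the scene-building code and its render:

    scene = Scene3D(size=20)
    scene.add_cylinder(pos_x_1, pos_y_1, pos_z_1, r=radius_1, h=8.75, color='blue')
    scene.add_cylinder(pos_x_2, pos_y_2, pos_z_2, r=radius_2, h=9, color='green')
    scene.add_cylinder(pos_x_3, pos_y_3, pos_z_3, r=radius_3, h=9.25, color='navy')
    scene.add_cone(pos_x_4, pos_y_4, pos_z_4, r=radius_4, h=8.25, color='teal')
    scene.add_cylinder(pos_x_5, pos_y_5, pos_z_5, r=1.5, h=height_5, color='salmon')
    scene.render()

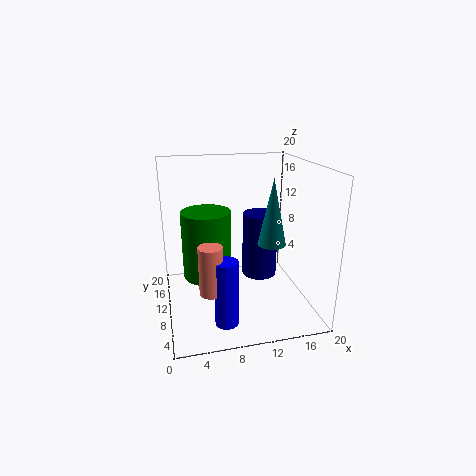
pos_x_1 = 7, pos_y_1 = 3.75, pos_z_1 = 1, radius_1 = 1.5, pos_x_2 = 5.5, pos_y_2 = 9, pos_z_2 = 5.5, radius_2 = 3.25, pos_x_3 = 13.5, pos_y_3 = 11, pos_z_3 = 3.75, radius_3 = 2.5, pos_x_4 = 13, pos_y_4 = 4.75, pos_z_4 = 11, radius_4 = 1.75, pos_x_5 = 5.25, pos_y_5 = 4.5, pos_z_5 = 5.25, height_5 = 6.25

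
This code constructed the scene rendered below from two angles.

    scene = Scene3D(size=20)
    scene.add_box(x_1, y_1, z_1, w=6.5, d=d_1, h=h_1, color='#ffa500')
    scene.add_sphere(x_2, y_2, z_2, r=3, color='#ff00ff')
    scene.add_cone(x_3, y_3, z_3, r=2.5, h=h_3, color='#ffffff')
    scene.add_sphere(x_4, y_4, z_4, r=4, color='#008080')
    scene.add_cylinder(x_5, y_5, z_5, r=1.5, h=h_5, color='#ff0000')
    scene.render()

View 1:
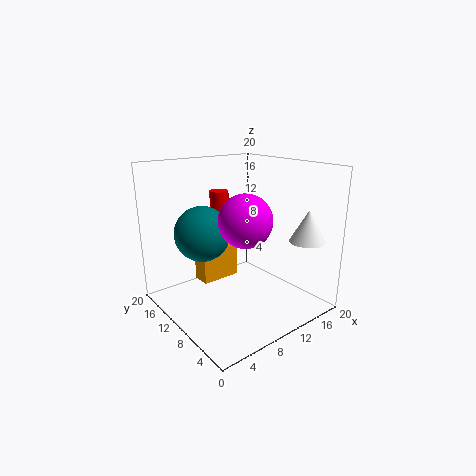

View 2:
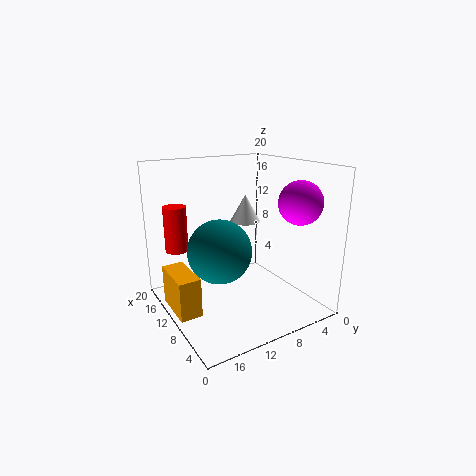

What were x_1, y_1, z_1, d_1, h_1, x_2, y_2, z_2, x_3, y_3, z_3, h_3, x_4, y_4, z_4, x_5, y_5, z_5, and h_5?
x_1 = 8.5; y_1 = 16.5; z_1 = 0.5; d_1 = 3; h_1 = 5.5; x_2 = 5.5; y_2 = 3; z_2 = 15; x_3 = 17.5; y_3 = 4; z_3 = 9.5; h_3 = 4.5; x_4 = 7; y_4 = 14.5; z_4 = 10; x_5 = 12.5; y_5 = 18; z_5 = 9; h_5 = 6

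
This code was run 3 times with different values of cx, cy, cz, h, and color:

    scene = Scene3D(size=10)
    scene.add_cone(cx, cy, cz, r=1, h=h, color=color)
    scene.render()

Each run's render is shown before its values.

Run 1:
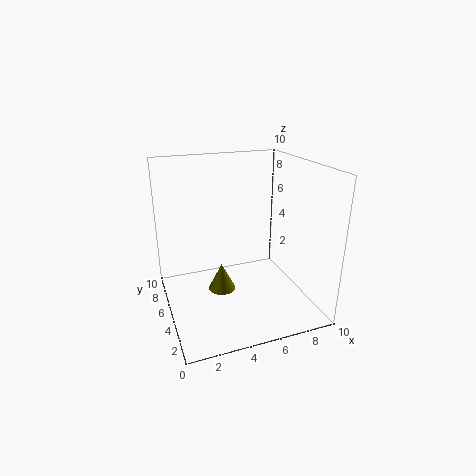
cx = 4; cy = 5.75; cz = 0.75; h = 2; color = 'olive'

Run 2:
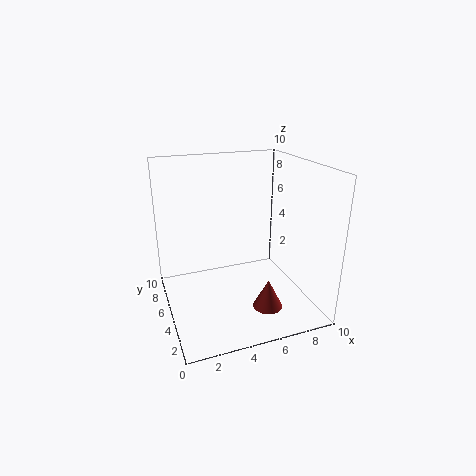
cx = 6.25; cy = 2.5; cz = 0.75; h = 2; color = 'brown'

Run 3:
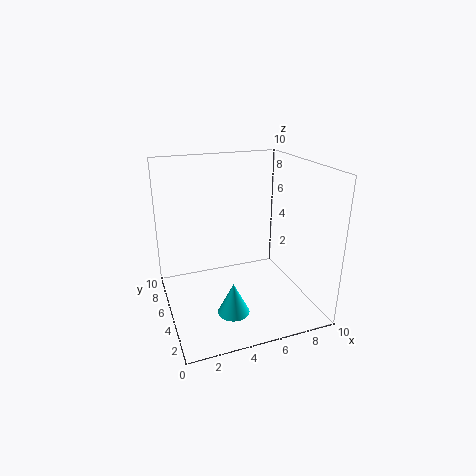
cx = 3.5; cy = 1.75; cz = 1.5; h = 2; color = 'cyan'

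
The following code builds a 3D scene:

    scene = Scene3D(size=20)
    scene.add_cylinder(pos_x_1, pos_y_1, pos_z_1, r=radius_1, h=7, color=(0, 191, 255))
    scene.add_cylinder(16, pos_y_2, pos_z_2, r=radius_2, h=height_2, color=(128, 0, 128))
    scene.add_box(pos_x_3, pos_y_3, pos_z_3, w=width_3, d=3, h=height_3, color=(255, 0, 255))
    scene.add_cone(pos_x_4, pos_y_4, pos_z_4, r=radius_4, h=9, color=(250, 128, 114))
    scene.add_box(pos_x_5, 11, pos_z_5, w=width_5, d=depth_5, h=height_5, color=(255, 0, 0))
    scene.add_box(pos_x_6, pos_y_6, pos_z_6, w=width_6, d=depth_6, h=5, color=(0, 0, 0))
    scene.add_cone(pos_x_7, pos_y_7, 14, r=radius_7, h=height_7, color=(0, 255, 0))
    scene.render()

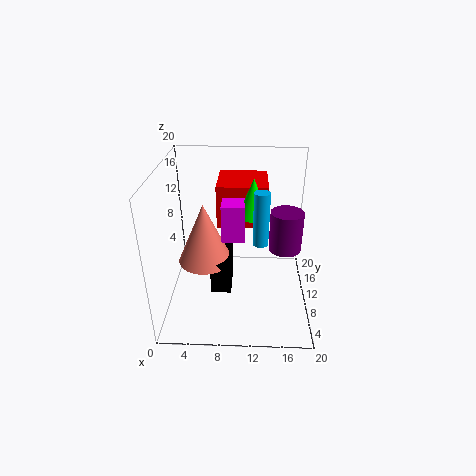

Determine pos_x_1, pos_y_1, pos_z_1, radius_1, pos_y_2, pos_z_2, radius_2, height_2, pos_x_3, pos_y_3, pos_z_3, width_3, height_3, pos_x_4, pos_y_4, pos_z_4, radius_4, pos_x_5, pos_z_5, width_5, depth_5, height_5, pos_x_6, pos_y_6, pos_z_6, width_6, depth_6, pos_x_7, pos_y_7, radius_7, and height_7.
pos_x_1 = 13; pos_y_1 = 7; pos_z_1 = 11; radius_1 = 1; pos_y_2 = 6; pos_z_2 = 11; radius_2 = 2; height_2 = 5; pos_x_3 = 8; pos_y_3 = 7; pos_z_3 = 11; width_3 = 3; height_3 = 5; pos_x_4 = 5; pos_y_4 = 12; pos_z_4 = 5; radius_4 = 4; pos_x_5 = 7; pos_z_5 = 11; width_5 = 7; depth_5 = 7; height_5 = 6; pos_x_6 = 6; pos_y_6 = 9; pos_z_6 = 1; width_6 = 3; depth_6 = 6; pos_x_7 = 12; pos_y_7 = 9; radius_7 = 2; height_7 = 5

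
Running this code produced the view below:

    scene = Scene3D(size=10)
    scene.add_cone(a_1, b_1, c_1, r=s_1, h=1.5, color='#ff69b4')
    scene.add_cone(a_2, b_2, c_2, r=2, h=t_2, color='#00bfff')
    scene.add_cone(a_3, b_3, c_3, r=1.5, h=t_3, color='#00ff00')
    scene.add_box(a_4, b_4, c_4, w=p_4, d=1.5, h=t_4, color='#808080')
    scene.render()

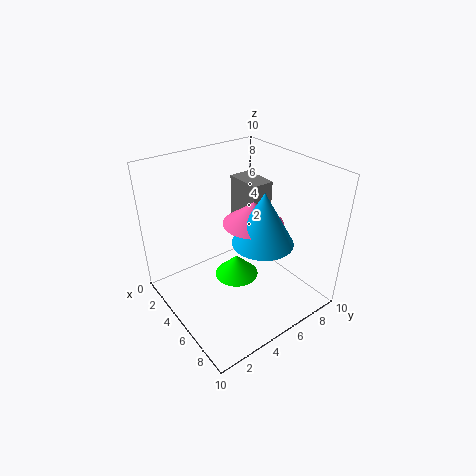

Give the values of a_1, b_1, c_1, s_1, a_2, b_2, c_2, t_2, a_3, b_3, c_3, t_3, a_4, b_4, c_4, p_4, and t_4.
a_1 = 6, b_1 = 5.5, c_1 = 6.5, s_1 = 2, a_2 = 7, b_2 = 5.5, c_2 = 5.5, t_2 = 3.5, a_3 = 5.5, b_3 = 4.5, c_3 = 2.5, t_3 = 1.5, a_4 = 3.5, b_4 = 5.5, c_4 = 5, p_4 = 2.5, t_4 = 4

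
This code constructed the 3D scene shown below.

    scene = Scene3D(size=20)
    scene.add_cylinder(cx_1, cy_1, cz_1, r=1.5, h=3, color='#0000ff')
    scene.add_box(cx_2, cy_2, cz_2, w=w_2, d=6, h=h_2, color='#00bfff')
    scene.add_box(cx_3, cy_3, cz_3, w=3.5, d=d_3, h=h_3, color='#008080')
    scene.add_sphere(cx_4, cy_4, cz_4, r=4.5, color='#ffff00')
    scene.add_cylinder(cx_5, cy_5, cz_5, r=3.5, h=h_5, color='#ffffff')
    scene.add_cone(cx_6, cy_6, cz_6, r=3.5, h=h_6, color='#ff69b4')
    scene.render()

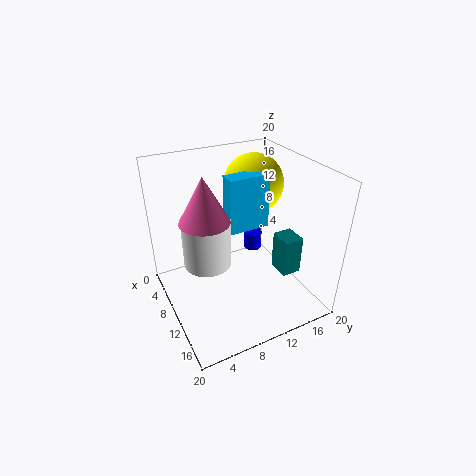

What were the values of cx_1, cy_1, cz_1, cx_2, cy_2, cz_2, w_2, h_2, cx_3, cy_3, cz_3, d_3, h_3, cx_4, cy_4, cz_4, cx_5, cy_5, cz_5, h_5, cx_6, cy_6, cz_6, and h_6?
cx_1 = 3
cy_1 = 16.5
cz_1 = 2.5
cx_2 = 6.5
cy_2 = 9.5
cz_2 = 10
w_2 = 2.5
h_2 = 8
cx_3 = 8.5
cy_3 = 17
cz_3 = 2
d_3 = 3
h_3 = 6
cx_4 = 4.5
cy_4 = 15.5
cz_4 = 15
cx_5 = 7
cy_5 = 6.5
cz_5 = 5
h_5 = 7.5
cx_6 = 8
cy_6 = 6
cz_6 = 12.5
h_6 = 6.5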